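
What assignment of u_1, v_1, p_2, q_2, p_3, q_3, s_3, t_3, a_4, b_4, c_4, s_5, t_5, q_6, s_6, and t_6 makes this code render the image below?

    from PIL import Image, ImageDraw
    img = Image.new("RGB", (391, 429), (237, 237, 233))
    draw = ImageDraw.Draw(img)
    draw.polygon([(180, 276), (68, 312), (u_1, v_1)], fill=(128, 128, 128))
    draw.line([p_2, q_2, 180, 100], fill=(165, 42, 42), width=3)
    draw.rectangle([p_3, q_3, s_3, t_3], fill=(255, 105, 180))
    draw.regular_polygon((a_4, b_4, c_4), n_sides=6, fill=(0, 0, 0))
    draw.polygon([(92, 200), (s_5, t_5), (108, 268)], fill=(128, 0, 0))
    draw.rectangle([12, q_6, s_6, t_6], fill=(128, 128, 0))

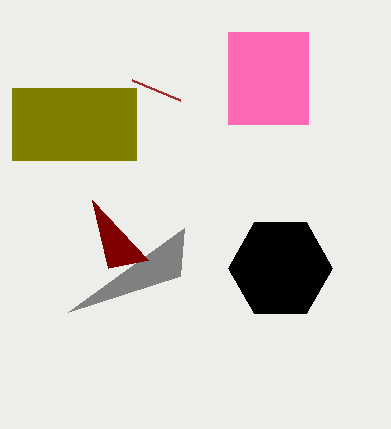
u_1 = 184, v_1 = 228, p_2 = 132, q_2 = 80, p_3 = 228, q_3 = 32, s_3 = 308, t_3 = 124, a_4 = 280, b_4 = 268, c_4 = 52, s_5 = 148, t_5 = 260, q_6 = 88, s_6 = 136, t_6 = 160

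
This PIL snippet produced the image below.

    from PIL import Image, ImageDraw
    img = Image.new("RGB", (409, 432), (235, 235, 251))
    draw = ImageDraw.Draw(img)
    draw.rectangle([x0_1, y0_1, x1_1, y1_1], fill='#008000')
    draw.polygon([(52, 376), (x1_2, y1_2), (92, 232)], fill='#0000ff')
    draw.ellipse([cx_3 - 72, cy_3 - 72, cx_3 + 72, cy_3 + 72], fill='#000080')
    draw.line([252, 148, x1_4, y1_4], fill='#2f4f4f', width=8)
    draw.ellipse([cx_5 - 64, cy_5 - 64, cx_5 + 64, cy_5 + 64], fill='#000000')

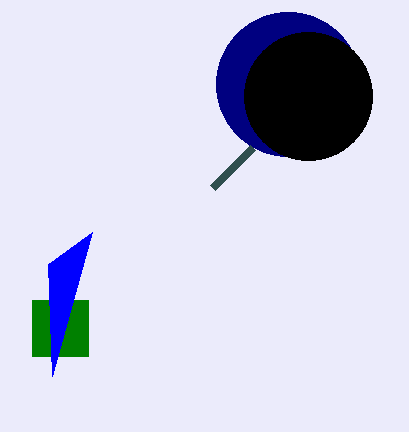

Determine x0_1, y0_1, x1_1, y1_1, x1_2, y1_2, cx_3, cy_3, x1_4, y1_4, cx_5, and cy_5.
x0_1 = 32
y0_1 = 300
x1_1 = 88
y1_1 = 356
x1_2 = 48
y1_2 = 264
cx_3 = 288
cy_3 = 84
x1_4 = 212
y1_4 = 188
cx_5 = 308
cy_5 = 96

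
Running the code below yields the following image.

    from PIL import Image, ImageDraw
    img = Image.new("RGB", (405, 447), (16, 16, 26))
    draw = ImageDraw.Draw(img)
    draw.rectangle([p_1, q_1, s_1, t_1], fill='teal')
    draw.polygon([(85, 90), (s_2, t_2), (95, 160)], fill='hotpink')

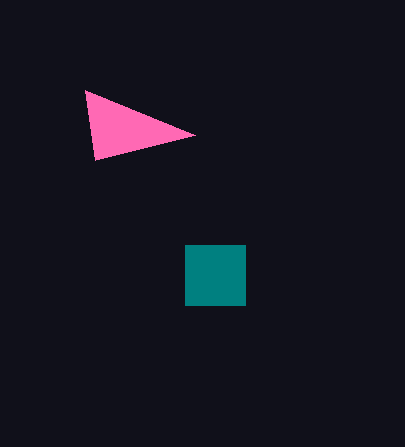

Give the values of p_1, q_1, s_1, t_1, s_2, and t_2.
p_1 = 185
q_1 = 245
s_1 = 245
t_1 = 305
s_2 = 195
t_2 = 135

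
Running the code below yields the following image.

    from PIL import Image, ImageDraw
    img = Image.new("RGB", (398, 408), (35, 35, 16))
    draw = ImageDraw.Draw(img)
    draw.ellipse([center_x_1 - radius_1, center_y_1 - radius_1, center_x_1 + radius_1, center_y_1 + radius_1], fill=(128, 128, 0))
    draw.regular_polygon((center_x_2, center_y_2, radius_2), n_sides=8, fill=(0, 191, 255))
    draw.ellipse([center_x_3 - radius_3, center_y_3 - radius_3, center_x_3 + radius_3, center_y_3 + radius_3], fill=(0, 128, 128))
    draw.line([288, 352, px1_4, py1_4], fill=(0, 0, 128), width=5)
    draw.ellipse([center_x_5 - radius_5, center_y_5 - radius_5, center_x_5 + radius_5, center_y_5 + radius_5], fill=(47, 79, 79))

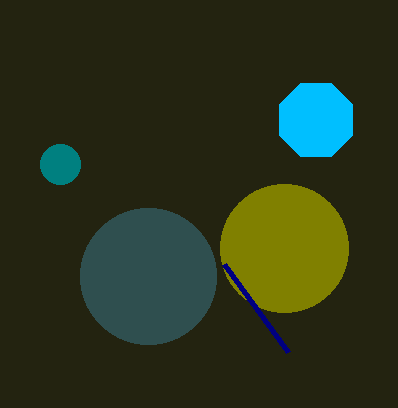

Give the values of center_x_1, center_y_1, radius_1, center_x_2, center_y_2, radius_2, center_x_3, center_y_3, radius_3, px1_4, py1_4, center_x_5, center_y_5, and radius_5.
center_x_1 = 284; center_y_1 = 248; radius_1 = 64; center_x_2 = 316; center_y_2 = 120; radius_2 = 40; center_x_3 = 60; center_y_3 = 164; radius_3 = 20; px1_4 = 224; py1_4 = 264; center_x_5 = 148; center_y_5 = 276; radius_5 = 68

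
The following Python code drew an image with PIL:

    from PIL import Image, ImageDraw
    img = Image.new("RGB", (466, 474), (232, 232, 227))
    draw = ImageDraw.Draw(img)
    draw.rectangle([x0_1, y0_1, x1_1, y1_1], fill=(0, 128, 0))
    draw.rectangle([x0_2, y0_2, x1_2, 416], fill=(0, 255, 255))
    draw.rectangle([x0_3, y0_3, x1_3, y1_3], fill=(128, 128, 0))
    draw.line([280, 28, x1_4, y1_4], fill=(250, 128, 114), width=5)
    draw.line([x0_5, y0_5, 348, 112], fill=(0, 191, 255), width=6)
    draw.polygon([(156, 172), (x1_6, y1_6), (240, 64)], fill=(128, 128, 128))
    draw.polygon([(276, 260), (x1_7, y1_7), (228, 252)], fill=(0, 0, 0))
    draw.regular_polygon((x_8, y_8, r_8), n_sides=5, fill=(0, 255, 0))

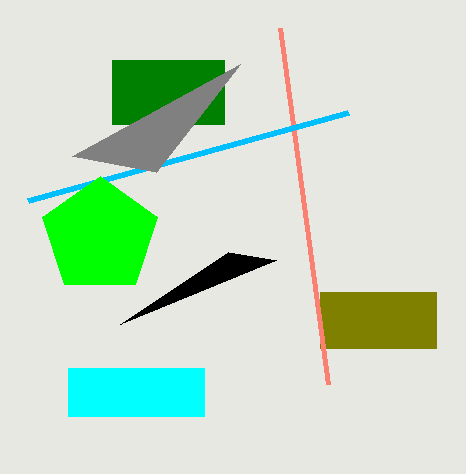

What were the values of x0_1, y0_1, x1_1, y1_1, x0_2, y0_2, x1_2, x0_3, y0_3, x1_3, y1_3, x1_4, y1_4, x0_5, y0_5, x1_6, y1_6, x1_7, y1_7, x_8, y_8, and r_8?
x0_1 = 112; y0_1 = 60; x1_1 = 224; y1_1 = 124; x0_2 = 68; y0_2 = 368; x1_2 = 204; x0_3 = 320; y0_3 = 292; x1_3 = 436; y1_3 = 348; x1_4 = 328; y1_4 = 384; x0_5 = 28; y0_5 = 200; x1_6 = 72; y1_6 = 156; x1_7 = 120; y1_7 = 324; x_8 = 100; y_8 = 236; r_8 = 60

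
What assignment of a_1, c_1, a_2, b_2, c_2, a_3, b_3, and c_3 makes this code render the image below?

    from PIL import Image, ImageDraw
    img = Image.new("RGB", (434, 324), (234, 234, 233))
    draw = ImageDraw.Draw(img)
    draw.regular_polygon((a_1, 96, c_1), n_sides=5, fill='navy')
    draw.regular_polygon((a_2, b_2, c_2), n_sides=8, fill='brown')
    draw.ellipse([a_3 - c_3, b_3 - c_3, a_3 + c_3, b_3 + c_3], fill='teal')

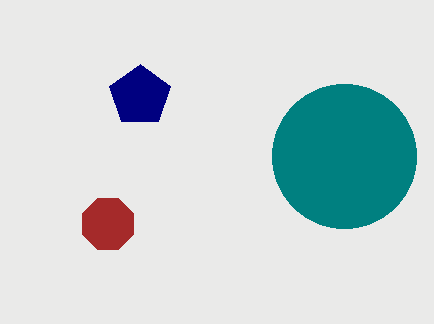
a_1 = 140, c_1 = 32, a_2 = 108, b_2 = 224, c_2 = 28, a_3 = 344, b_3 = 156, c_3 = 72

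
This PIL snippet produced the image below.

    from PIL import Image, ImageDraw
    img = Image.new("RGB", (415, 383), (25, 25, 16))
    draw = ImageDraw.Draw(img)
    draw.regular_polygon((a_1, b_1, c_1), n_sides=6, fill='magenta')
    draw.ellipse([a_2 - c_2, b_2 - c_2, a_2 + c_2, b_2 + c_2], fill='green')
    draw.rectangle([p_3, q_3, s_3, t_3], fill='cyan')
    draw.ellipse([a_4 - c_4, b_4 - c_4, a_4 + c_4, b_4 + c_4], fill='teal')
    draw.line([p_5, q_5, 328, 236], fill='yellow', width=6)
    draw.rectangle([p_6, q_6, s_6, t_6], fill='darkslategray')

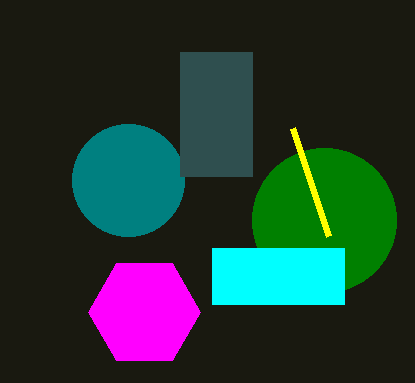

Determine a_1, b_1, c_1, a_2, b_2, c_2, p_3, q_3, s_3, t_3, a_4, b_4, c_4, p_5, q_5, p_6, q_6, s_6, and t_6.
a_1 = 144, b_1 = 312, c_1 = 56, a_2 = 324, b_2 = 220, c_2 = 72, p_3 = 212, q_3 = 248, s_3 = 344, t_3 = 304, a_4 = 128, b_4 = 180, c_4 = 56, p_5 = 292, q_5 = 128, p_6 = 180, q_6 = 52, s_6 = 252, t_6 = 176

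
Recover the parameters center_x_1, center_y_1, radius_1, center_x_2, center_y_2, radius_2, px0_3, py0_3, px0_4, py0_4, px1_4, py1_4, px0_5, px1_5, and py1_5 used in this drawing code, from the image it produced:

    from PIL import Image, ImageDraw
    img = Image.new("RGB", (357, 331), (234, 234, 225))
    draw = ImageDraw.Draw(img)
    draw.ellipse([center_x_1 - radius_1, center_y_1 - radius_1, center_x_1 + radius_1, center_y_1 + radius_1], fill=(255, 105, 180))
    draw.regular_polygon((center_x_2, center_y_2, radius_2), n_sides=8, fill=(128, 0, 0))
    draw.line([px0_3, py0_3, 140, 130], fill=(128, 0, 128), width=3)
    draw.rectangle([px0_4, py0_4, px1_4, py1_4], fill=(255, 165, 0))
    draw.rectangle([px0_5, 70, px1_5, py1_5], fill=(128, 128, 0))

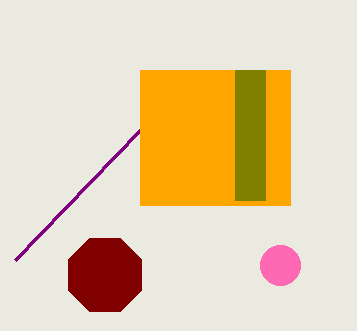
center_x_1 = 280, center_y_1 = 265, radius_1 = 20, center_x_2 = 105, center_y_2 = 275, radius_2 = 40, px0_3 = 15, py0_3 = 260, px0_4 = 140, py0_4 = 70, px1_4 = 290, py1_4 = 205, px0_5 = 235, px1_5 = 265, py1_5 = 200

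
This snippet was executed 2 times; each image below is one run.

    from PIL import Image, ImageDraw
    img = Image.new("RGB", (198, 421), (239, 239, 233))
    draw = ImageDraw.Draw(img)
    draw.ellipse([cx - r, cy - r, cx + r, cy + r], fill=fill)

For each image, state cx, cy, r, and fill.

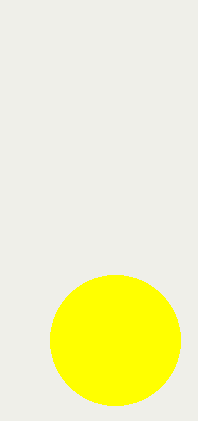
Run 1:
cx = 115
cy = 340
r = 65
fill = 'yellow'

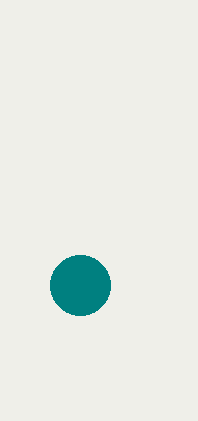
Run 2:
cx = 80; cy = 285; r = 30; fill = 'teal'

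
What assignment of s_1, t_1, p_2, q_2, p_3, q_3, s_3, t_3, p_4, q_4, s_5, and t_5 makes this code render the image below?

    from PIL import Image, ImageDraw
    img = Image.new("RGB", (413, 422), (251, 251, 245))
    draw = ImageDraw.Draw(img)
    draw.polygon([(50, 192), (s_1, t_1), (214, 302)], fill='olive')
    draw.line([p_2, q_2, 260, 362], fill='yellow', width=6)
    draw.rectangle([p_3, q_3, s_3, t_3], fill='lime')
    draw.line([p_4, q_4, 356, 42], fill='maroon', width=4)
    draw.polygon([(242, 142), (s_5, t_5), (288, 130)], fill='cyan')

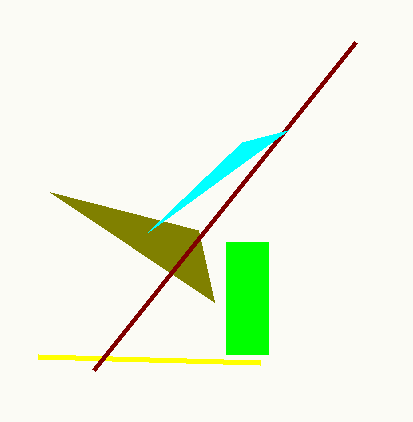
s_1 = 198; t_1 = 230; p_2 = 38; q_2 = 356; p_3 = 226; q_3 = 242; s_3 = 268; t_3 = 354; p_4 = 94; q_4 = 370; s_5 = 148; t_5 = 232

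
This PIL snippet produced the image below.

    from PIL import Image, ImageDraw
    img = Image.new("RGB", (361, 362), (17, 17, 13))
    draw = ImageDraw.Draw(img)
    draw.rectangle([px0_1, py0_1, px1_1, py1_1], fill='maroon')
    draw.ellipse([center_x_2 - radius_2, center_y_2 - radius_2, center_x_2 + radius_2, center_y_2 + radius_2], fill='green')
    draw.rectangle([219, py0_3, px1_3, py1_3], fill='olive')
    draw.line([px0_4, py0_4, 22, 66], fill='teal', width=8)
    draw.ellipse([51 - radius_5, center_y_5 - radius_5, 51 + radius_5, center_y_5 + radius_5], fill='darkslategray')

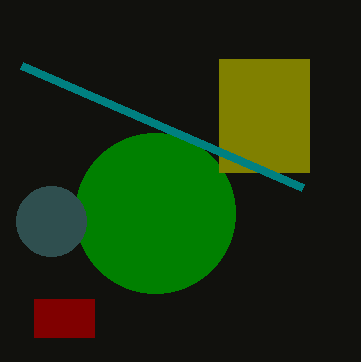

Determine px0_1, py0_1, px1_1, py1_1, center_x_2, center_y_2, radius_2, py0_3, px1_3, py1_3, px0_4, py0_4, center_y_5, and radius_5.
px0_1 = 34; py0_1 = 299; px1_1 = 94; py1_1 = 337; center_x_2 = 155; center_y_2 = 213; radius_2 = 80; py0_3 = 59; px1_3 = 309; py1_3 = 172; px0_4 = 303; py0_4 = 188; center_y_5 = 221; radius_5 = 35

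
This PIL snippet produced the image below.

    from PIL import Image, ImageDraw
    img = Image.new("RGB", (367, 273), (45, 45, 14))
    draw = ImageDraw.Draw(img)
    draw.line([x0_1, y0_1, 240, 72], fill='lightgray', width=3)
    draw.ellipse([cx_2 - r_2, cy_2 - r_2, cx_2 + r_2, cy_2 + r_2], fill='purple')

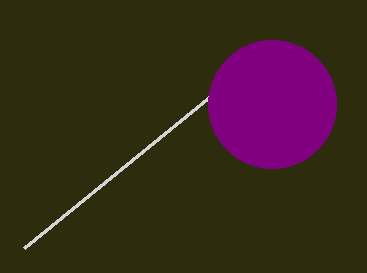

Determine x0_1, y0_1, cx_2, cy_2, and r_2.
x0_1 = 24, y0_1 = 248, cx_2 = 272, cy_2 = 104, r_2 = 64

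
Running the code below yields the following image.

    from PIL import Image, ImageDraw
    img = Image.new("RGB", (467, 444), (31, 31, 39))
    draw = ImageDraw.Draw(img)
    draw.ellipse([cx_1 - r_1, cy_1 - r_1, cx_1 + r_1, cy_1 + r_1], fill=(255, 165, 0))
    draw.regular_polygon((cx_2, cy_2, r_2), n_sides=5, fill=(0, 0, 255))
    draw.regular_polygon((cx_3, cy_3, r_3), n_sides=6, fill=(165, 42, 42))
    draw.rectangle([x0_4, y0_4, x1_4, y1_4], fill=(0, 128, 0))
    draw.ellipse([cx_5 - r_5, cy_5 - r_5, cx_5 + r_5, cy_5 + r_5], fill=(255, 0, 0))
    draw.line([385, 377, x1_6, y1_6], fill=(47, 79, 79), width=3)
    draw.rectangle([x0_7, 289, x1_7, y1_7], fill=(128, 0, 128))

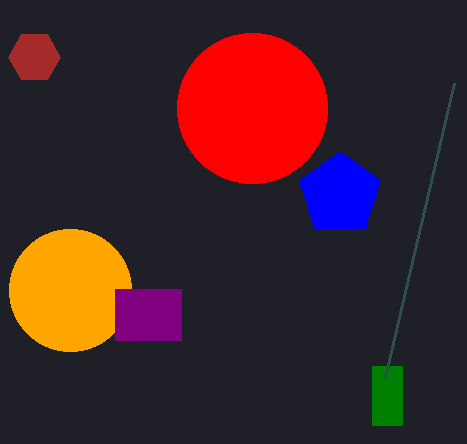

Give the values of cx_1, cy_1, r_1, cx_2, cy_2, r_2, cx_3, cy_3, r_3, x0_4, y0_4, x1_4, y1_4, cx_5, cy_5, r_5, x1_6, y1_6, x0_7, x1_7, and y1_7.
cx_1 = 70, cy_1 = 290, r_1 = 61, cx_2 = 340, cy_2 = 194, r_2 = 43, cx_3 = 34, cy_3 = 57, r_3 = 26, x0_4 = 372, y0_4 = 366, x1_4 = 402, y1_4 = 425, cx_5 = 252, cy_5 = 108, r_5 = 75, x1_6 = 454, y1_6 = 83, x0_7 = 115, x1_7 = 181, y1_7 = 340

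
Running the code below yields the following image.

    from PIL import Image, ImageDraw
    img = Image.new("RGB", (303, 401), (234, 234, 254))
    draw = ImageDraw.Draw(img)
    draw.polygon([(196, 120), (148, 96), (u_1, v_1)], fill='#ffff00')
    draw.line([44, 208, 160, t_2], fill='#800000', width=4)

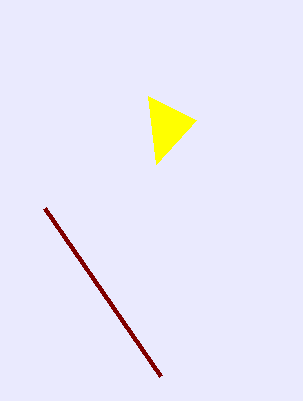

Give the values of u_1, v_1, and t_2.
u_1 = 156
v_1 = 164
t_2 = 376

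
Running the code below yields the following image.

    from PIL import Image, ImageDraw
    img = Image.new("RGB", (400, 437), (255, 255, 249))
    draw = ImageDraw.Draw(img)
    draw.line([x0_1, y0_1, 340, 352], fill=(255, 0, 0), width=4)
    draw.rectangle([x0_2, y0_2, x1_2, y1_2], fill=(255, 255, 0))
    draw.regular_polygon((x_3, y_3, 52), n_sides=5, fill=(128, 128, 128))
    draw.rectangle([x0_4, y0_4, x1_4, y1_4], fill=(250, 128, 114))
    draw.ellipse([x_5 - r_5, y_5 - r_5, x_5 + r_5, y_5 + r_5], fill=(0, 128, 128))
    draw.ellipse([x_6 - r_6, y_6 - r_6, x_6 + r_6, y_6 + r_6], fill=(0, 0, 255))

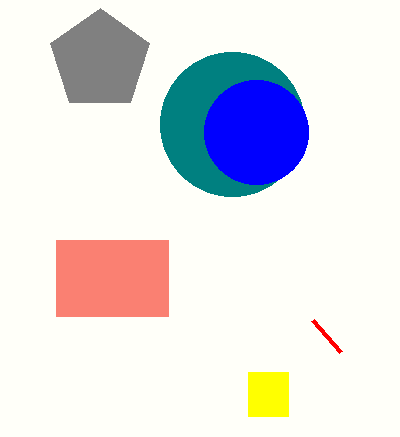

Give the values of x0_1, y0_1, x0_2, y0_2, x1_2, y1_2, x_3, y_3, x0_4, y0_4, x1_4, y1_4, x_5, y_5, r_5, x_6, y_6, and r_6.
x0_1 = 312
y0_1 = 320
x0_2 = 248
y0_2 = 372
x1_2 = 288
y1_2 = 416
x_3 = 100
y_3 = 60
x0_4 = 56
y0_4 = 240
x1_4 = 168
y1_4 = 316
x_5 = 232
y_5 = 124
r_5 = 72
x_6 = 256
y_6 = 132
r_6 = 52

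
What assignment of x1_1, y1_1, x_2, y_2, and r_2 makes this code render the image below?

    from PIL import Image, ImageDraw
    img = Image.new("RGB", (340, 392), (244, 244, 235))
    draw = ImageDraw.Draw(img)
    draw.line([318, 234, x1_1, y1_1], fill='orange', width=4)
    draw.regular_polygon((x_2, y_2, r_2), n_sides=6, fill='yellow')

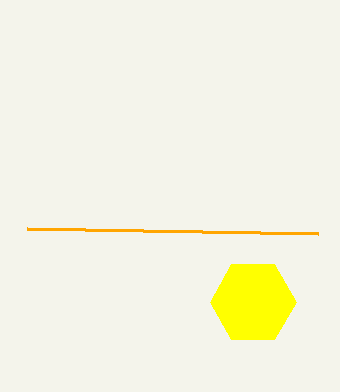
x1_1 = 27
y1_1 = 229
x_2 = 253
y_2 = 302
r_2 = 43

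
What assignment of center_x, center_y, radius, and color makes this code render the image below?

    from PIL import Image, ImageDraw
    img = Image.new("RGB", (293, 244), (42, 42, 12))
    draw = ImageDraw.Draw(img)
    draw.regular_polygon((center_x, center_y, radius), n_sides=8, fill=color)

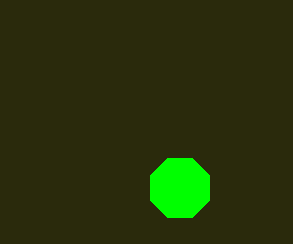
center_x = 180, center_y = 188, radius = 32, color = 'lime'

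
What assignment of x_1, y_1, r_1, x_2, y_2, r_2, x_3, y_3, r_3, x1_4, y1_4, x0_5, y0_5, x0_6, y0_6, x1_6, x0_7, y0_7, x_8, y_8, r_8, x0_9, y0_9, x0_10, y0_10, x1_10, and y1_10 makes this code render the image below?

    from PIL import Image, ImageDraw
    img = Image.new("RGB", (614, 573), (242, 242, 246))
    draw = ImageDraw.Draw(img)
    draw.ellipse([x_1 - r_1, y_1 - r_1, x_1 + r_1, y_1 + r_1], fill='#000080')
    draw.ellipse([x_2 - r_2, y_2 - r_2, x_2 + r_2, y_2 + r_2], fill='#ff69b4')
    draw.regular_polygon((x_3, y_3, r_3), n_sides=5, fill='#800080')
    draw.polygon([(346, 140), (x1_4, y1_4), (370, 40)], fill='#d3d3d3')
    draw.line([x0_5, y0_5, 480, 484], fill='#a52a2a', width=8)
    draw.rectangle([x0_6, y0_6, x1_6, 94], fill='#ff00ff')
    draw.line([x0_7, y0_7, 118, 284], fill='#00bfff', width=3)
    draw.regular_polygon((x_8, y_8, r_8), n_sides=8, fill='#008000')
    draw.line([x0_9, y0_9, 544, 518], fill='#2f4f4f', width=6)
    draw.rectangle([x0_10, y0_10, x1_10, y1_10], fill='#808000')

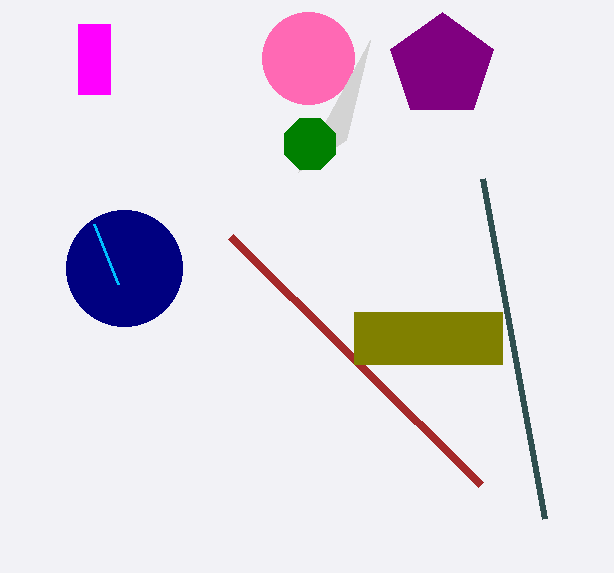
x_1 = 124, y_1 = 268, r_1 = 58, x_2 = 308, y_2 = 58, r_2 = 46, x_3 = 442, y_3 = 66, r_3 = 54, x1_4 = 298, y1_4 = 172, x0_5 = 230, y0_5 = 236, x0_6 = 78, y0_6 = 24, x1_6 = 110, x0_7 = 94, y0_7 = 224, x_8 = 310, y_8 = 144, r_8 = 28, x0_9 = 482, y0_9 = 178, x0_10 = 354, y0_10 = 312, x1_10 = 502, y1_10 = 364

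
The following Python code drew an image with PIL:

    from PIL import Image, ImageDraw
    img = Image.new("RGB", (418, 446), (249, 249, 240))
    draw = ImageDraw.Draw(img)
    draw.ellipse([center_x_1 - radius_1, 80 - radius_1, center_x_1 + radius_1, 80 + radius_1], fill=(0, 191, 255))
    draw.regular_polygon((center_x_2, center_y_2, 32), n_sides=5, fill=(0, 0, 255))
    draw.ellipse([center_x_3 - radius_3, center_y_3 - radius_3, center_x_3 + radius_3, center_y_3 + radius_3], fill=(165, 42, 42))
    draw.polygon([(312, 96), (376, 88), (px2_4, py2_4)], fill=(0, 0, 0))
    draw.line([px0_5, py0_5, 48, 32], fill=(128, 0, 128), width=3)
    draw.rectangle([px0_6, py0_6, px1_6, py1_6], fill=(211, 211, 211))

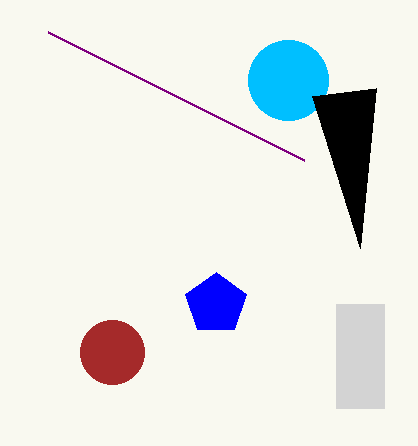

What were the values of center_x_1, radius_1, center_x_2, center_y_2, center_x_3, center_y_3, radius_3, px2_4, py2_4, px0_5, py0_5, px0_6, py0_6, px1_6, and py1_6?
center_x_1 = 288; radius_1 = 40; center_x_2 = 216; center_y_2 = 304; center_x_3 = 112; center_y_3 = 352; radius_3 = 32; px2_4 = 360; py2_4 = 248; px0_5 = 304; py0_5 = 160; px0_6 = 336; py0_6 = 304; px1_6 = 384; py1_6 = 408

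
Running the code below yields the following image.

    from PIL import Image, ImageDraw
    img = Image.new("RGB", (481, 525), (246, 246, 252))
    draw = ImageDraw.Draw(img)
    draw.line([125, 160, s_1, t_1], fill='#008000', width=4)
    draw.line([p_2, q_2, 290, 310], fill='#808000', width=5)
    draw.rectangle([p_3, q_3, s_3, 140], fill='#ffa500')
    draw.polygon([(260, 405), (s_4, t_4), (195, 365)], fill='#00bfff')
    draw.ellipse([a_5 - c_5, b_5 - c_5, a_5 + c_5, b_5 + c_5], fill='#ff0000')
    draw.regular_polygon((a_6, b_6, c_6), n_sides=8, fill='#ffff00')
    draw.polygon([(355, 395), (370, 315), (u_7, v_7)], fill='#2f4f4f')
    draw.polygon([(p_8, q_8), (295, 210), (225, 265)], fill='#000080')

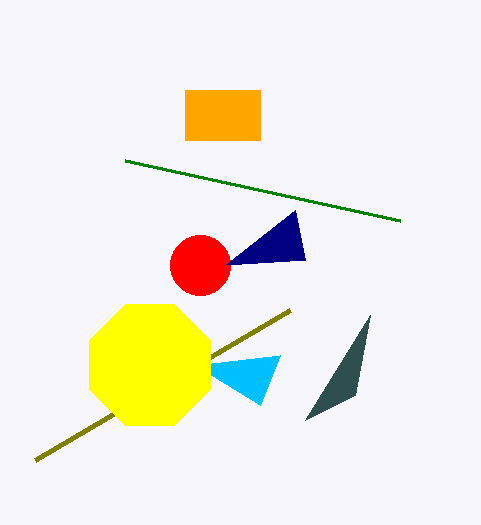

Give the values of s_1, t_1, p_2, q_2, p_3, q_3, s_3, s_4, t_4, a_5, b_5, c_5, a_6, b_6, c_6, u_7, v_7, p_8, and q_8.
s_1 = 400; t_1 = 220; p_2 = 35; q_2 = 460; p_3 = 185; q_3 = 90; s_3 = 260; s_4 = 280; t_4 = 355; a_5 = 200; b_5 = 265; c_5 = 30; a_6 = 150; b_6 = 365; c_6 = 65; u_7 = 305; v_7 = 420; p_8 = 305; q_8 = 260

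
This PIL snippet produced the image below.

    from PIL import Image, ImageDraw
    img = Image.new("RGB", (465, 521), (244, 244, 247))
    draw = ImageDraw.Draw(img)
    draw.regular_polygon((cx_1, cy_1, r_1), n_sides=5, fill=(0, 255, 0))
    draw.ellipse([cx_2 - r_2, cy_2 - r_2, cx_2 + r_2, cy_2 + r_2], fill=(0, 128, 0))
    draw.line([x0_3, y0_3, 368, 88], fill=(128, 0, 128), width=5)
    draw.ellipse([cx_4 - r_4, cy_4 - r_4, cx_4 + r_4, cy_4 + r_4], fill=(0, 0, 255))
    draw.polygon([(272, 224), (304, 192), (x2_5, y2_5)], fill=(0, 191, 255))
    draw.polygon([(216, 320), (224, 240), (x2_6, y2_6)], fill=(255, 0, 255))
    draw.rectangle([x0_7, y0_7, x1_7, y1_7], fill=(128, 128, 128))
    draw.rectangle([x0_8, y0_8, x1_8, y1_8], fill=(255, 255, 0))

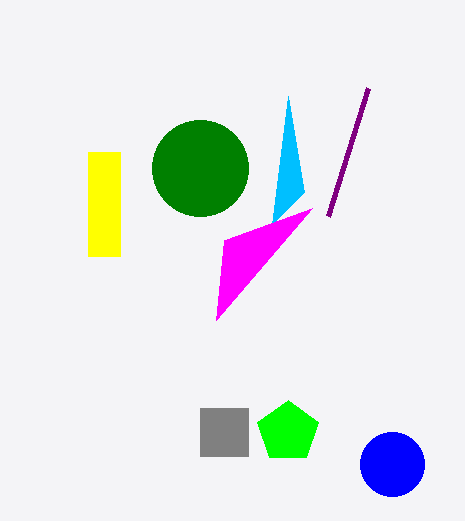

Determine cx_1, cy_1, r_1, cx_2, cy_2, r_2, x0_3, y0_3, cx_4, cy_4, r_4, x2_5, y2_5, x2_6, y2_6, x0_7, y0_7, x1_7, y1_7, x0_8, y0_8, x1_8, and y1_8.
cx_1 = 288, cy_1 = 432, r_1 = 32, cx_2 = 200, cy_2 = 168, r_2 = 48, x0_3 = 328, y0_3 = 216, cx_4 = 392, cy_4 = 464, r_4 = 32, x2_5 = 288, y2_5 = 96, x2_6 = 312, y2_6 = 208, x0_7 = 200, y0_7 = 408, x1_7 = 248, y1_7 = 456, x0_8 = 88, y0_8 = 152, x1_8 = 120, y1_8 = 256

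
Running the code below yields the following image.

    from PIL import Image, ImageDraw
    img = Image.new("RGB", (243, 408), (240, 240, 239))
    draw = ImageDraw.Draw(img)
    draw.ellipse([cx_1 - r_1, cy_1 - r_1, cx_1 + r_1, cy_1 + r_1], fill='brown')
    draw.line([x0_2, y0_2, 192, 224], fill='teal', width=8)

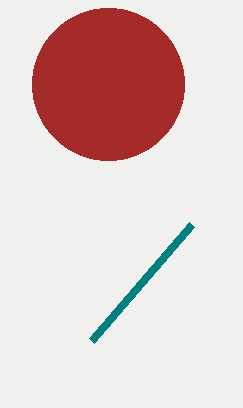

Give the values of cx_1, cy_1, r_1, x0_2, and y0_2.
cx_1 = 108
cy_1 = 84
r_1 = 76
x0_2 = 92
y0_2 = 340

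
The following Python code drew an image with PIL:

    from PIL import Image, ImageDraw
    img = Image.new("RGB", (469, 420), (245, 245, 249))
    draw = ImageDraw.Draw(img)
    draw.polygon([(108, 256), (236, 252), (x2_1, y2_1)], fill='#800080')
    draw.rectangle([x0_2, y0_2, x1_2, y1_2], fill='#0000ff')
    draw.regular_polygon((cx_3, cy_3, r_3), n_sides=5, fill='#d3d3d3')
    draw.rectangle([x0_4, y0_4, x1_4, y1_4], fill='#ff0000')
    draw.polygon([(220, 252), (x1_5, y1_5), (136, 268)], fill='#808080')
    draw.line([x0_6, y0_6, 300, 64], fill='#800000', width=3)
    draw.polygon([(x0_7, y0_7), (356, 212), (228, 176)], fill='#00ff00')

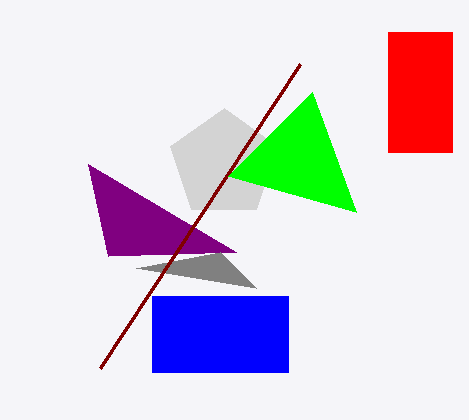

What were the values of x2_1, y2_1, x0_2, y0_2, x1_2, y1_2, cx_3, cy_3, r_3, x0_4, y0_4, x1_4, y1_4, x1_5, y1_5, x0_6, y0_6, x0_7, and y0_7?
x2_1 = 88; y2_1 = 164; x0_2 = 152; y0_2 = 296; x1_2 = 288; y1_2 = 372; cx_3 = 224; cy_3 = 164; r_3 = 56; x0_4 = 388; y0_4 = 32; x1_4 = 452; y1_4 = 152; x1_5 = 256; y1_5 = 288; x0_6 = 100; y0_6 = 368; x0_7 = 312; y0_7 = 92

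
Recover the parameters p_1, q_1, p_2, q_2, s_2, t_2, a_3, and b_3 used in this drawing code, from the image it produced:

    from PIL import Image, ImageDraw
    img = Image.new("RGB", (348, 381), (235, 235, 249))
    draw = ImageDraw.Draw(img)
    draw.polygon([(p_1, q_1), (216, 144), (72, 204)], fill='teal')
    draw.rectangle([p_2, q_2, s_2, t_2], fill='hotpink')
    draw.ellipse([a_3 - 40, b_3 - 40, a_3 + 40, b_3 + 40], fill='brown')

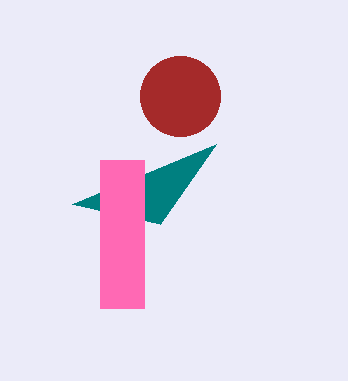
p_1 = 160; q_1 = 224; p_2 = 100; q_2 = 160; s_2 = 144; t_2 = 308; a_3 = 180; b_3 = 96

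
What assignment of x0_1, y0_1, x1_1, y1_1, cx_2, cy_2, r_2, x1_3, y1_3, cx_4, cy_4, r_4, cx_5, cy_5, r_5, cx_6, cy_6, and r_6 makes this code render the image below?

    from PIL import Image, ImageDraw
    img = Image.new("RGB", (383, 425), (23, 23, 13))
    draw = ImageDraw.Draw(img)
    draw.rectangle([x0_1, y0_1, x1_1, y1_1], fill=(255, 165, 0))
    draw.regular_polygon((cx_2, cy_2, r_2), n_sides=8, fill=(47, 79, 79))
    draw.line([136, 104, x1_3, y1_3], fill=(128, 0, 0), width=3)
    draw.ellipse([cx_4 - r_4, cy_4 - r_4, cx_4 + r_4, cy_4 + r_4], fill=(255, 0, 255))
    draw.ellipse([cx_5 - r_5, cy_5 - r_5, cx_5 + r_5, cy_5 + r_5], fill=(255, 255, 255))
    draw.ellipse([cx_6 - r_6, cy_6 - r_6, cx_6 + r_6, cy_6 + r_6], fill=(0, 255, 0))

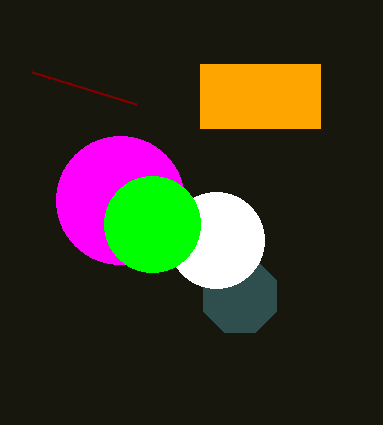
x0_1 = 200
y0_1 = 64
x1_1 = 320
y1_1 = 128
cx_2 = 240
cy_2 = 296
r_2 = 40
x1_3 = 32
y1_3 = 72
cx_4 = 120
cy_4 = 200
r_4 = 64
cx_5 = 216
cy_5 = 240
r_5 = 48
cx_6 = 152
cy_6 = 224
r_6 = 48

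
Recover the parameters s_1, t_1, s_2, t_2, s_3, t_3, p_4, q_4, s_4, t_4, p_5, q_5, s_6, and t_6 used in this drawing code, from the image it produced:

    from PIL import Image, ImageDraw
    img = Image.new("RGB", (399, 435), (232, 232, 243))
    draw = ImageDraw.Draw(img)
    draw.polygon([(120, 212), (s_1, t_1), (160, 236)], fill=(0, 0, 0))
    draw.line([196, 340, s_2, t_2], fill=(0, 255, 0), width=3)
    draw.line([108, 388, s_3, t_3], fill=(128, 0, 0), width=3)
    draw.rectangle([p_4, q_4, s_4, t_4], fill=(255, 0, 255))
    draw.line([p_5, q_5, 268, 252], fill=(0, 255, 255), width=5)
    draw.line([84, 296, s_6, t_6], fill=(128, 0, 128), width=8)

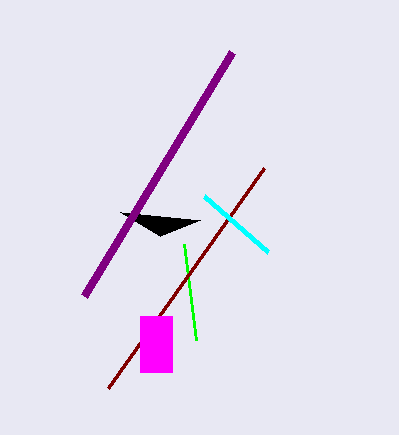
s_1 = 200, t_1 = 220, s_2 = 184, t_2 = 244, s_3 = 264, t_3 = 168, p_4 = 140, q_4 = 316, s_4 = 172, t_4 = 372, p_5 = 204, q_5 = 196, s_6 = 232, t_6 = 52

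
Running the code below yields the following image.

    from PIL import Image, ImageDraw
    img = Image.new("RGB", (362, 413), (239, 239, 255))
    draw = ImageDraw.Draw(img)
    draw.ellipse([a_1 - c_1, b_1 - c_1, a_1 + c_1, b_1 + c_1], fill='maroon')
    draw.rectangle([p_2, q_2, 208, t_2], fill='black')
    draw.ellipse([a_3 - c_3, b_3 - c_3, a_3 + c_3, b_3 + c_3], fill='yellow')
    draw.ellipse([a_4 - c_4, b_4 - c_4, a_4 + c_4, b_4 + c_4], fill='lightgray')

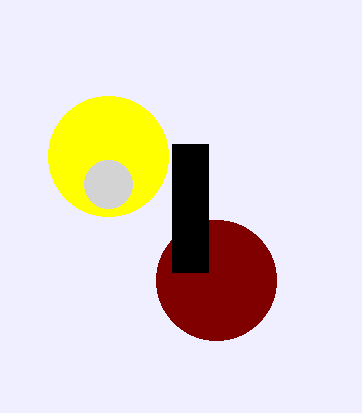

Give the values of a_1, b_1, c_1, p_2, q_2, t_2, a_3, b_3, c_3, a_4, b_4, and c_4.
a_1 = 216, b_1 = 280, c_1 = 60, p_2 = 172, q_2 = 144, t_2 = 272, a_3 = 108, b_3 = 156, c_3 = 60, a_4 = 108, b_4 = 184, c_4 = 24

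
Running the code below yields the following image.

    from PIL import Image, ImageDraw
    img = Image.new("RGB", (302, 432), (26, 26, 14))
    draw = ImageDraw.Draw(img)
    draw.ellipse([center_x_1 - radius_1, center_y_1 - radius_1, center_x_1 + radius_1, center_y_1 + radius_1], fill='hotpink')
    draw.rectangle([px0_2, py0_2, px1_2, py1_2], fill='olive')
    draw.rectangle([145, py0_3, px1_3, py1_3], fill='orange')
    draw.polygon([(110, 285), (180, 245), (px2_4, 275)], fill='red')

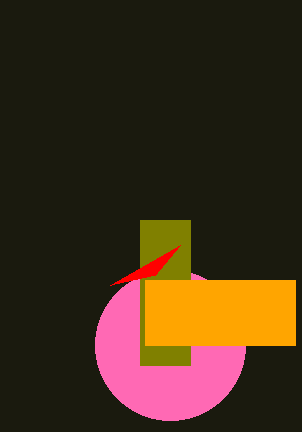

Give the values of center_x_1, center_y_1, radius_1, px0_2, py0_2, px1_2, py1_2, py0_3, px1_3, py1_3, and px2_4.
center_x_1 = 170; center_y_1 = 345; radius_1 = 75; px0_2 = 140; py0_2 = 220; px1_2 = 190; py1_2 = 365; py0_3 = 280; px1_3 = 295; py1_3 = 345; px2_4 = 155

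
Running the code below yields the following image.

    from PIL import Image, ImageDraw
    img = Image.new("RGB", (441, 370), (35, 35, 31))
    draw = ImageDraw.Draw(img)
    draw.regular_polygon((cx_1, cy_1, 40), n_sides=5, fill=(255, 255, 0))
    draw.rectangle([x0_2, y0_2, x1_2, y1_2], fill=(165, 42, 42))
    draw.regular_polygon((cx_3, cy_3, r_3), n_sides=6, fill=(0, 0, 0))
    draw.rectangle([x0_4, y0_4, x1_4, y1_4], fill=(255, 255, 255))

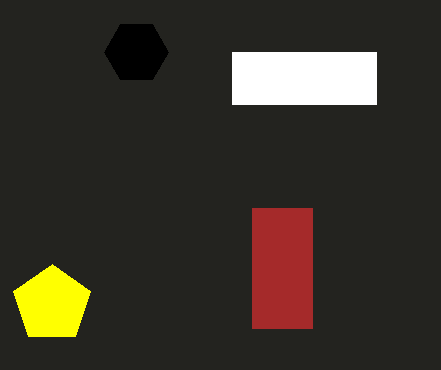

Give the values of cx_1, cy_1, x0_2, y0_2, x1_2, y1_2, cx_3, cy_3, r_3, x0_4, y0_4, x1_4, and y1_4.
cx_1 = 52
cy_1 = 304
x0_2 = 252
y0_2 = 208
x1_2 = 312
y1_2 = 328
cx_3 = 136
cy_3 = 52
r_3 = 32
x0_4 = 232
y0_4 = 52
x1_4 = 376
y1_4 = 104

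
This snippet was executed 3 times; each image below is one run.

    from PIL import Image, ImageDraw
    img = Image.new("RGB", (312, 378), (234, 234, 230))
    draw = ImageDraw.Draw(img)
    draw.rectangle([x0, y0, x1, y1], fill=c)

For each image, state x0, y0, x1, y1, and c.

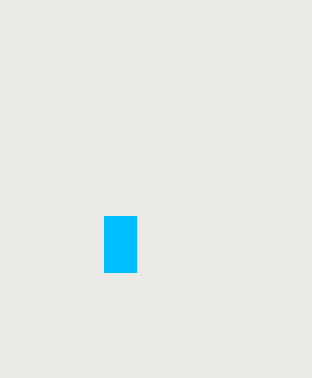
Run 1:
x0 = 104; y0 = 216; x1 = 136; y1 = 272; c = 'deepskyblue'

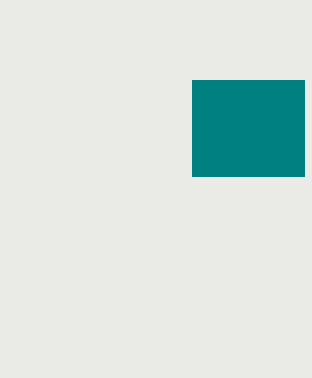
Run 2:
x0 = 192; y0 = 80; x1 = 304; y1 = 176; c = 'teal'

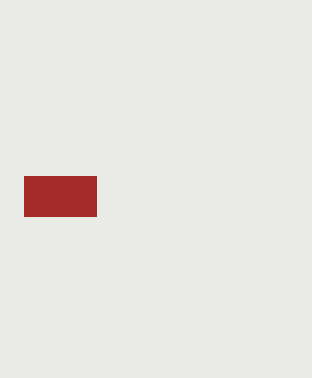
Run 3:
x0 = 24
y0 = 176
x1 = 96
y1 = 216
c = 'brown'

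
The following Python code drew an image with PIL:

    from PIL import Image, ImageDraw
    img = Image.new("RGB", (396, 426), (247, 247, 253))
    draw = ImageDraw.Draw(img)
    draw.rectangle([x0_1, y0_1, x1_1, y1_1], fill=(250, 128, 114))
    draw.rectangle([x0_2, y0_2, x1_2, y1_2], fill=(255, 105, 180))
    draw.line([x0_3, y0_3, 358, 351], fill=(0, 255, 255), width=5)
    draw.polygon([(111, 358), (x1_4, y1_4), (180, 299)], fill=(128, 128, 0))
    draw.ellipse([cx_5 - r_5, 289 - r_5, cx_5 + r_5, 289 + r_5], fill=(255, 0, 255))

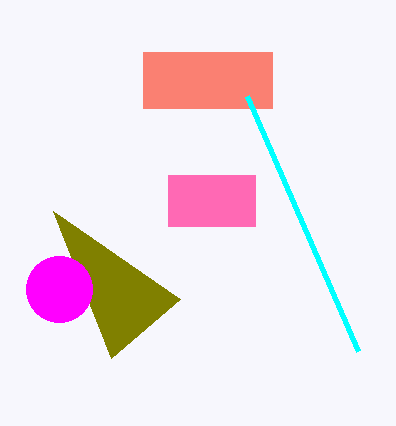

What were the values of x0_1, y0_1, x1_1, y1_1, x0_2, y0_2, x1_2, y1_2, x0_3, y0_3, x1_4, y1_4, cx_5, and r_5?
x0_1 = 143
y0_1 = 52
x1_1 = 272
y1_1 = 108
x0_2 = 168
y0_2 = 175
x1_2 = 255
y1_2 = 226
x0_3 = 247
y0_3 = 96
x1_4 = 53
y1_4 = 211
cx_5 = 59
r_5 = 33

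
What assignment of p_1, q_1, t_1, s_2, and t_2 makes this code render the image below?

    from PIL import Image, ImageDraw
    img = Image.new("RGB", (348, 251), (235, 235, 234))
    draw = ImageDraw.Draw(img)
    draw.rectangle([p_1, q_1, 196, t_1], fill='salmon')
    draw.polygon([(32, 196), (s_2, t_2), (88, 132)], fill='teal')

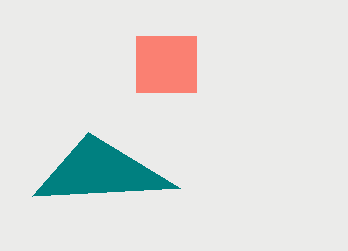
p_1 = 136; q_1 = 36; t_1 = 92; s_2 = 180; t_2 = 188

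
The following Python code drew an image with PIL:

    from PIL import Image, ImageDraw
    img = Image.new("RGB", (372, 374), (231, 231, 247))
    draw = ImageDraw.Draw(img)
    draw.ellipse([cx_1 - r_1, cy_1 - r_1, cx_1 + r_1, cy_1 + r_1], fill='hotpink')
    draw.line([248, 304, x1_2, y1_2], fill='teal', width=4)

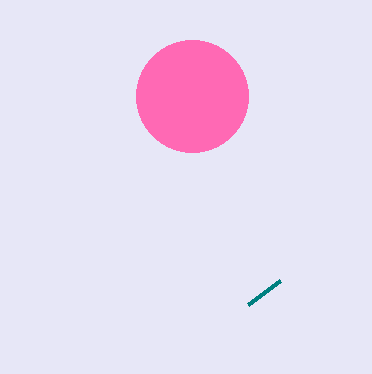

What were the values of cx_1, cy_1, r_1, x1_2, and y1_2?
cx_1 = 192, cy_1 = 96, r_1 = 56, x1_2 = 280, y1_2 = 280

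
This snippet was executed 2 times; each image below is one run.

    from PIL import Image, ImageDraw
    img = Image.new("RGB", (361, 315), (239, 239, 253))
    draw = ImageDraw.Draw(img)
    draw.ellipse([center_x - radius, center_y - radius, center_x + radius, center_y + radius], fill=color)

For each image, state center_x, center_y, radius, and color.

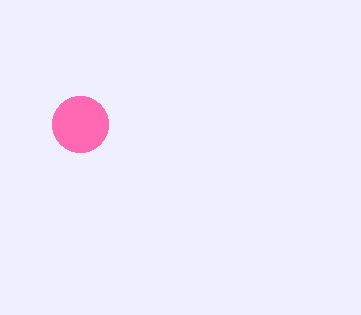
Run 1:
center_x = 80; center_y = 124; radius = 28; color = 'hotpink'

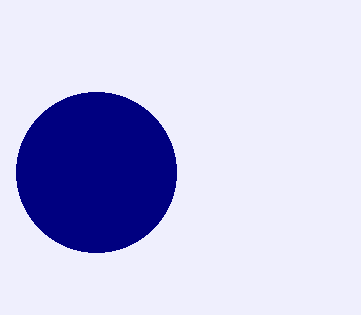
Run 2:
center_x = 96, center_y = 172, radius = 80, color = 'navy'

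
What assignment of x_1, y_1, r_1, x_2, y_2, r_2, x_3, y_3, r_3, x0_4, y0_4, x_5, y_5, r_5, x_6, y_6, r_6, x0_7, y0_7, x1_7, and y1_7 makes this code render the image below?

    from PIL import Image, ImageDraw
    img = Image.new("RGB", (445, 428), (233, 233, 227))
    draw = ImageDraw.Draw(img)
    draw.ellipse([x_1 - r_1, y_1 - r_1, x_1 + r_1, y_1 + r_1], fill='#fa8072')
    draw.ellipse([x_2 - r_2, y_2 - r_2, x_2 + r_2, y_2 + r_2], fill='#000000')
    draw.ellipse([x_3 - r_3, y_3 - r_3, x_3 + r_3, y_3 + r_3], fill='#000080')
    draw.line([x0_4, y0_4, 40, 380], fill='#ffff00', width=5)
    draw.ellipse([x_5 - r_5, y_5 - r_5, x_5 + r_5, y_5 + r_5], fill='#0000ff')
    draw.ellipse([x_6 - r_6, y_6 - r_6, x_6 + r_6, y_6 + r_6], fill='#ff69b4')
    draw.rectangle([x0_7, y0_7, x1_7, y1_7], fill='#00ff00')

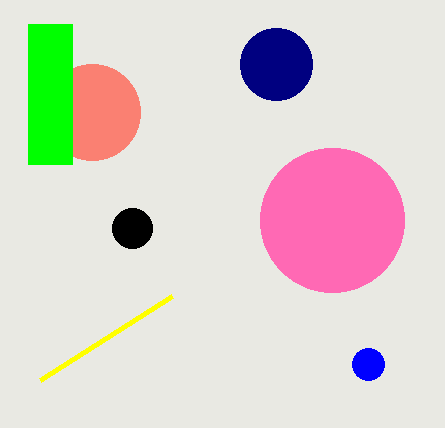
x_1 = 92, y_1 = 112, r_1 = 48, x_2 = 132, y_2 = 228, r_2 = 20, x_3 = 276, y_3 = 64, r_3 = 36, x0_4 = 172, y0_4 = 296, x_5 = 368, y_5 = 364, r_5 = 16, x_6 = 332, y_6 = 220, r_6 = 72, x0_7 = 28, y0_7 = 24, x1_7 = 72, y1_7 = 164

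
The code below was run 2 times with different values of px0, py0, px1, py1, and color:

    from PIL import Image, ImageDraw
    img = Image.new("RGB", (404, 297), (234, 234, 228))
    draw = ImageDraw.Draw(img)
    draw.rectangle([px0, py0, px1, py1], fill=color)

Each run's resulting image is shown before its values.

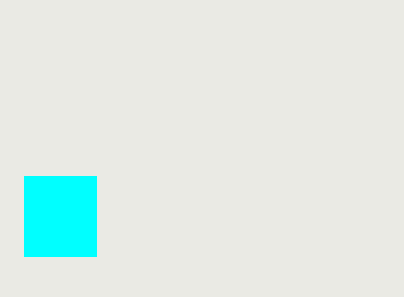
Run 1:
px0 = 24; py0 = 176; px1 = 96; py1 = 256; color = 'cyan'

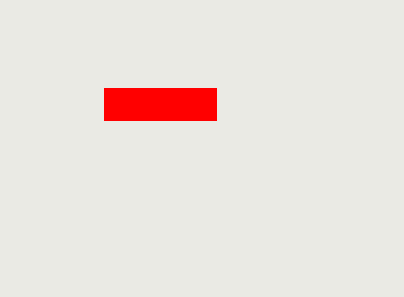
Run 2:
px0 = 104
py0 = 88
px1 = 216
py1 = 120
color = 'red'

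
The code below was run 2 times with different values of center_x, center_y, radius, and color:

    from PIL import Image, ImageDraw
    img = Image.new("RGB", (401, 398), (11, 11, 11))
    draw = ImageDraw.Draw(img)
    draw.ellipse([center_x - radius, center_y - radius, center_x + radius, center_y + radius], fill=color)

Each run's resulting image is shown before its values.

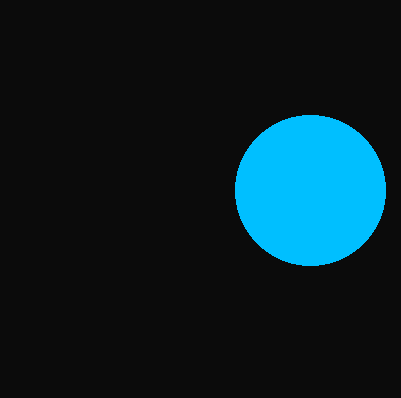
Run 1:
center_x = 310
center_y = 190
radius = 75
color = 'deepskyblue'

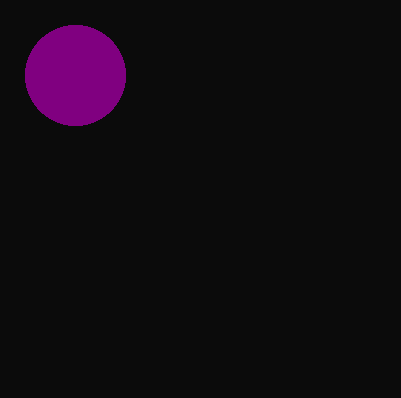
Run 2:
center_x = 75
center_y = 75
radius = 50
color = 'purple'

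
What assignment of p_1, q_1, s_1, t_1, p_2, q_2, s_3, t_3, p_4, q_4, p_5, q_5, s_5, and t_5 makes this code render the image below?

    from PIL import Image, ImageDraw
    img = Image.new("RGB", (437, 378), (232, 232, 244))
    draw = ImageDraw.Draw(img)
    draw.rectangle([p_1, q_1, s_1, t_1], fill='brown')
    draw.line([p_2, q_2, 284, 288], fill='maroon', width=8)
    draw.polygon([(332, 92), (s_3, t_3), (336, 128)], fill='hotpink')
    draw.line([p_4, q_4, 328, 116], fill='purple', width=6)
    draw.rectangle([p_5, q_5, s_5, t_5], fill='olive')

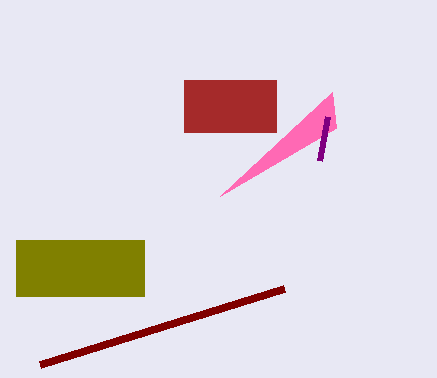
p_1 = 184, q_1 = 80, s_1 = 276, t_1 = 132, p_2 = 40, q_2 = 364, s_3 = 220, t_3 = 196, p_4 = 320, q_4 = 160, p_5 = 16, q_5 = 240, s_5 = 144, t_5 = 296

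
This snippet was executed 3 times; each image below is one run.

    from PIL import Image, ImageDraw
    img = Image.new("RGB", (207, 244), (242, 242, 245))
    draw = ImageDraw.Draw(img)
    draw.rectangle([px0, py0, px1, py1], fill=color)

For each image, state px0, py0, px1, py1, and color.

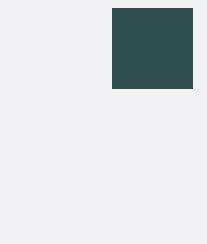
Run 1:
px0 = 112
py0 = 8
px1 = 192
py1 = 88
color = 'darkslategray'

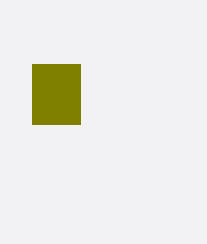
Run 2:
px0 = 32; py0 = 64; px1 = 80; py1 = 124; color = 'olive'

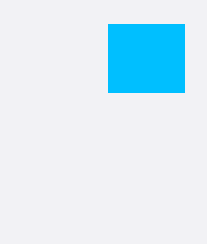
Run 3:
px0 = 108, py0 = 24, px1 = 184, py1 = 92, color = 'deepskyblue'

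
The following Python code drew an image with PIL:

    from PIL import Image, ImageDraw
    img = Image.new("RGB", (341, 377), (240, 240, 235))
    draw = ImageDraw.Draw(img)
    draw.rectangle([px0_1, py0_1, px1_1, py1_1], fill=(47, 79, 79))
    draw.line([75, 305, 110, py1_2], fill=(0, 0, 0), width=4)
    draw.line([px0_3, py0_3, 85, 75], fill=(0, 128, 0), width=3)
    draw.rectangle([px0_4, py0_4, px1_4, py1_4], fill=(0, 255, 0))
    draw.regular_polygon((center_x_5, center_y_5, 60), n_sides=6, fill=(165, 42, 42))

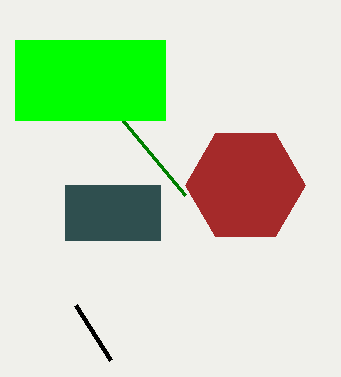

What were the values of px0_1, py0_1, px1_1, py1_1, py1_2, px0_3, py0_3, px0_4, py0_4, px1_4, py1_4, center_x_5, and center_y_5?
px0_1 = 65; py0_1 = 185; px1_1 = 160; py1_1 = 240; py1_2 = 360; px0_3 = 185; py0_3 = 195; px0_4 = 15; py0_4 = 40; px1_4 = 165; py1_4 = 120; center_x_5 = 245; center_y_5 = 185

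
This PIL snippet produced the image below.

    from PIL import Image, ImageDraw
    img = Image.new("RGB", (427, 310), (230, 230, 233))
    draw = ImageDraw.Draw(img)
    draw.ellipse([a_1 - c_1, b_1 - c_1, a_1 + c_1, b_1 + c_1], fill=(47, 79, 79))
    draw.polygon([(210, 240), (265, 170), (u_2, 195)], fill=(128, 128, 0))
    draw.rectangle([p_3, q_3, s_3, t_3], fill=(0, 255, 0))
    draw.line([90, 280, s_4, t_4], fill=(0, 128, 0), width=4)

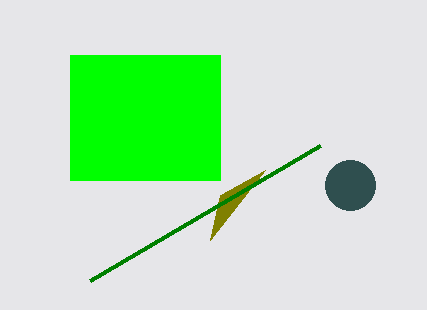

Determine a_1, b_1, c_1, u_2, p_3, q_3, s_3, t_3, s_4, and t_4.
a_1 = 350; b_1 = 185; c_1 = 25; u_2 = 220; p_3 = 70; q_3 = 55; s_3 = 220; t_3 = 180; s_4 = 320; t_4 = 145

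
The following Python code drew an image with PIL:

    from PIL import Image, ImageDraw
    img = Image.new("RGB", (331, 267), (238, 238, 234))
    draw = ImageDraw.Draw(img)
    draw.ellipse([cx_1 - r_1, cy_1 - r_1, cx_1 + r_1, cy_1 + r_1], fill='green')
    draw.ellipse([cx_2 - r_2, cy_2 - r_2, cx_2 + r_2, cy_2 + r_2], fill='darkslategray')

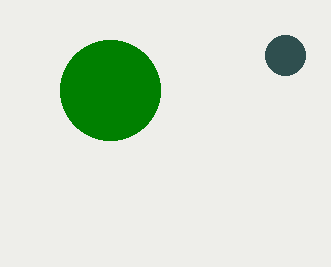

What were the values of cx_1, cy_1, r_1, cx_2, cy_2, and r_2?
cx_1 = 110, cy_1 = 90, r_1 = 50, cx_2 = 285, cy_2 = 55, r_2 = 20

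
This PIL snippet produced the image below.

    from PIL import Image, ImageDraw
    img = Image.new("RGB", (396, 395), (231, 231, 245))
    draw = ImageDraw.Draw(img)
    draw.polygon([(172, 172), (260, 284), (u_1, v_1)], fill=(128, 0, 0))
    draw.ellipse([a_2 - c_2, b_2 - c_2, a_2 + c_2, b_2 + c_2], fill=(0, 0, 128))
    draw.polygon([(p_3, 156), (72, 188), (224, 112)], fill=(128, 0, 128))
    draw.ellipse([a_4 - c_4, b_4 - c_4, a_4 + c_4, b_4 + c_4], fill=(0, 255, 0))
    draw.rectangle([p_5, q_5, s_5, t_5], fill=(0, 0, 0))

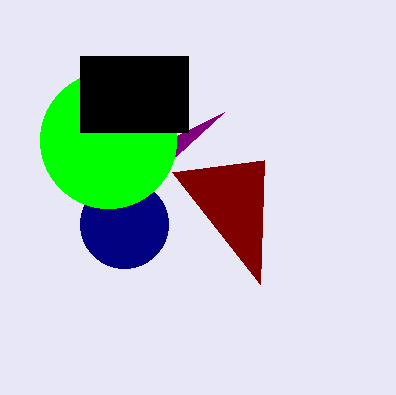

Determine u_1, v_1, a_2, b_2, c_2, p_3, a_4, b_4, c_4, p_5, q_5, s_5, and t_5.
u_1 = 264
v_1 = 160
a_2 = 124
b_2 = 224
c_2 = 44
p_3 = 176
a_4 = 108
b_4 = 140
c_4 = 68
p_5 = 80
q_5 = 56
s_5 = 188
t_5 = 132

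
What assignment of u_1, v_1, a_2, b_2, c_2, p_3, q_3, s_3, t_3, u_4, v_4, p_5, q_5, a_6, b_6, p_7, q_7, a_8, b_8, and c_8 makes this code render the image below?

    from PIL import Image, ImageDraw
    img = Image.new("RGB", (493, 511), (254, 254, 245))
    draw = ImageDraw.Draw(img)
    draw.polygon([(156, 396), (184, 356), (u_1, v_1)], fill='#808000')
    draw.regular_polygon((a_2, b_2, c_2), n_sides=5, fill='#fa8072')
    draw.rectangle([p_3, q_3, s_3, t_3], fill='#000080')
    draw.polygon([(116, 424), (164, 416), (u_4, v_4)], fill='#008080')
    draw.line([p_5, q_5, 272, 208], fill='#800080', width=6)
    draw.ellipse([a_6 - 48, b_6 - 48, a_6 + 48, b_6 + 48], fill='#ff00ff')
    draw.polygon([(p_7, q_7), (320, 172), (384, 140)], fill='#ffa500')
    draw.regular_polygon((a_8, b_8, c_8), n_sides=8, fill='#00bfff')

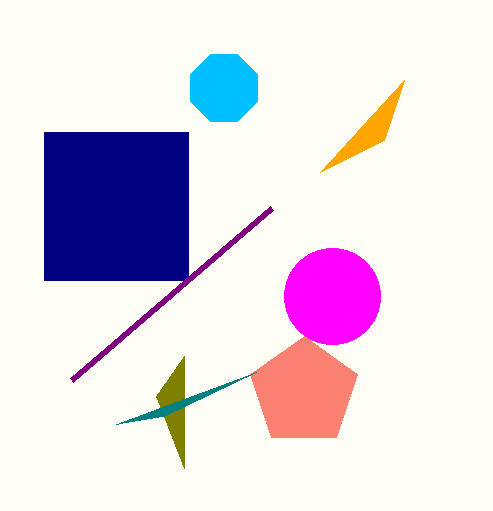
u_1 = 184; v_1 = 468; a_2 = 304; b_2 = 392; c_2 = 56; p_3 = 44; q_3 = 132; s_3 = 188; t_3 = 280; u_4 = 256; v_4 = 372; p_5 = 72; q_5 = 380; a_6 = 332; b_6 = 296; p_7 = 404; q_7 = 80; a_8 = 224; b_8 = 88; c_8 = 36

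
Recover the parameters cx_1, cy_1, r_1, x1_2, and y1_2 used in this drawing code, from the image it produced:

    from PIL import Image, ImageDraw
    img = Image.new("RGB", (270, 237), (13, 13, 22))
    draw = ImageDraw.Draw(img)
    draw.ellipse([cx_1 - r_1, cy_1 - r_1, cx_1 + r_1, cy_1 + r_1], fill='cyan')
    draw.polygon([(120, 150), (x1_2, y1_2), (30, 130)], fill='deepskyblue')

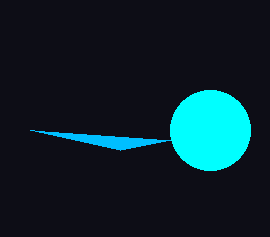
cx_1 = 210, cy_1 = 130, r_1 = 40, x1_2 = 170, y1_2 = 140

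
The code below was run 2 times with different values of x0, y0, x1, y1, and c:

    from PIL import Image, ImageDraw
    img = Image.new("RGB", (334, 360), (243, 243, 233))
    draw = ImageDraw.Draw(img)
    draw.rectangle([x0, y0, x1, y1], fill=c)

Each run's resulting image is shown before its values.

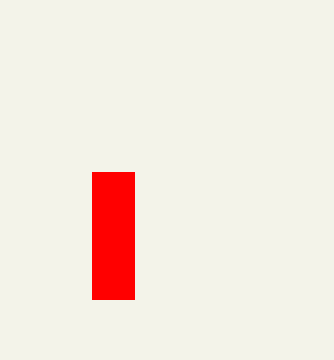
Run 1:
x0 = 92; y0 = 172; x1 = 134; y1 = 299; c = 'red'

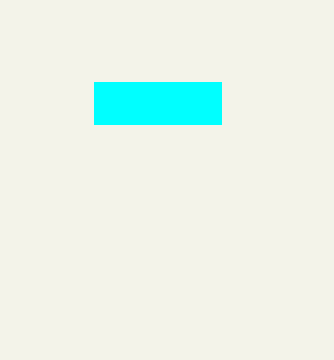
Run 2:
x0 = 94; y0 = 82; x1 = 221; y1 = 124; c = 'cyan'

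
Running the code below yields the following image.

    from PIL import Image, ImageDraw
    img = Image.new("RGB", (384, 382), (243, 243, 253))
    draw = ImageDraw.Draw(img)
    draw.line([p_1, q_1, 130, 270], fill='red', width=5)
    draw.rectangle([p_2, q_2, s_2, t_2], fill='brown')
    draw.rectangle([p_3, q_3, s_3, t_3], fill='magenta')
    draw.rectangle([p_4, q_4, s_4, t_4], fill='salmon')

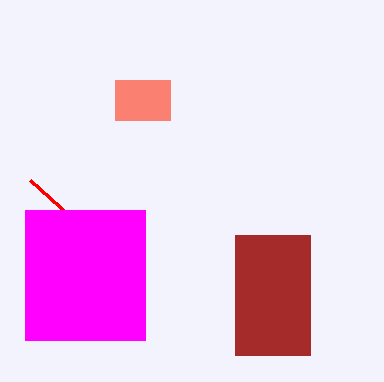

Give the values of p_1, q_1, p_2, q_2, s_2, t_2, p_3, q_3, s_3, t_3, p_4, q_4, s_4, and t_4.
p_1 = 30, q_1 = 180, p_2 = 235, q_2 = 235, s_2 = 310, t_2 = 355, p_3 = 25, q_3 = 210, s_3 = 145, t_3 = 340, p_4 = 115, q_4 = 80, s_4 = 170, t_4 = 120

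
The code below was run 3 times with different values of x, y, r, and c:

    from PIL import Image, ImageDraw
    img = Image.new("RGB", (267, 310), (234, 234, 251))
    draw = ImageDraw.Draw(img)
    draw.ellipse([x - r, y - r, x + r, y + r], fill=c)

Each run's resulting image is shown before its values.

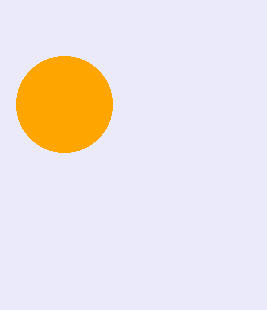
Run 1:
x = 64
y = 104
r = 48
c = 'orange'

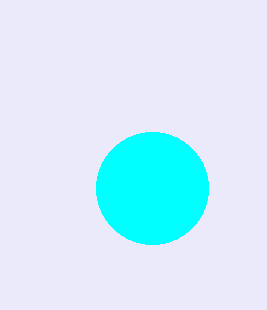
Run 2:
x = 152
y = 188
r = 56
c = 'cyan'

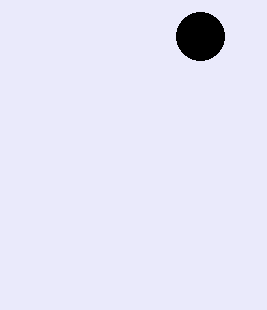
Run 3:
x = 200; y = 36; r = 24; c = 'black'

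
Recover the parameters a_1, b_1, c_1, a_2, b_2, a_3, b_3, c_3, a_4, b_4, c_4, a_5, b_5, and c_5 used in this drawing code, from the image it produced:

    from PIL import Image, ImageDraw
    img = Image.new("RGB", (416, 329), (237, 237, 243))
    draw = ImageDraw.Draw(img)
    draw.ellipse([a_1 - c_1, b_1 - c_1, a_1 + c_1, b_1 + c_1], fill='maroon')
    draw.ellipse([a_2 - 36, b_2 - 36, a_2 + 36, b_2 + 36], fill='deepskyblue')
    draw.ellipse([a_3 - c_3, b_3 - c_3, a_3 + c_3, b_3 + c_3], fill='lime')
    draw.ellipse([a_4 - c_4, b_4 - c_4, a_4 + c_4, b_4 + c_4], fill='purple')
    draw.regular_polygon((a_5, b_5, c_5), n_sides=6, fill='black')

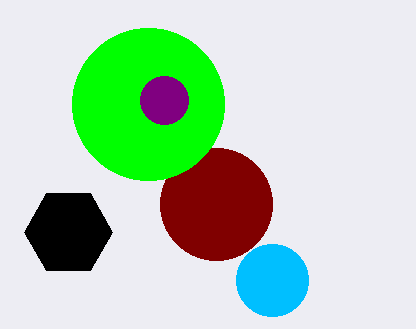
a_1 = 216, b_1 = 204, c_1 = 56, a_2 = 272, b_2 = 280, a_3 = 148, b_3 = 104, c_3 = 76, a_4 = 164, b_4 = 100, c_4 = 24, a_5 = 68, b_5 = 232, c_5 = 44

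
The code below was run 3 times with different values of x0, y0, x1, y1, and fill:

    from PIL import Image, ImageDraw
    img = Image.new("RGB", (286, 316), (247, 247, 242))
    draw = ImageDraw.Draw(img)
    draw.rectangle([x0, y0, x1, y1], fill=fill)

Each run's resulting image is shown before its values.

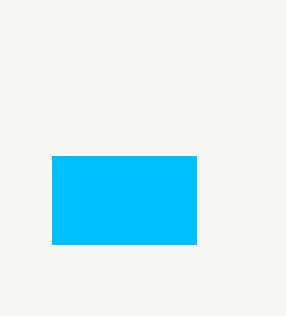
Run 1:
x0 = 52; y0 = 156; x1 = 196; y1 = 244; fill = 'deepskyblue'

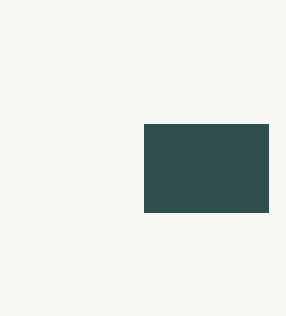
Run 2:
x0 = 144; y0 = 124; x1 = 268; y1 = 212; fill = 'darkslategray'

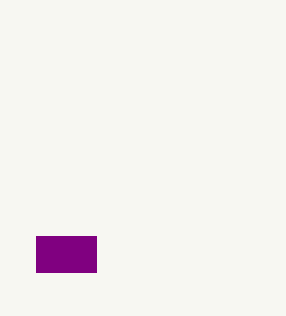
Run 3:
x0 = 36; y0 = 236; x1 = 96; y1 = 272; fill = 'purple'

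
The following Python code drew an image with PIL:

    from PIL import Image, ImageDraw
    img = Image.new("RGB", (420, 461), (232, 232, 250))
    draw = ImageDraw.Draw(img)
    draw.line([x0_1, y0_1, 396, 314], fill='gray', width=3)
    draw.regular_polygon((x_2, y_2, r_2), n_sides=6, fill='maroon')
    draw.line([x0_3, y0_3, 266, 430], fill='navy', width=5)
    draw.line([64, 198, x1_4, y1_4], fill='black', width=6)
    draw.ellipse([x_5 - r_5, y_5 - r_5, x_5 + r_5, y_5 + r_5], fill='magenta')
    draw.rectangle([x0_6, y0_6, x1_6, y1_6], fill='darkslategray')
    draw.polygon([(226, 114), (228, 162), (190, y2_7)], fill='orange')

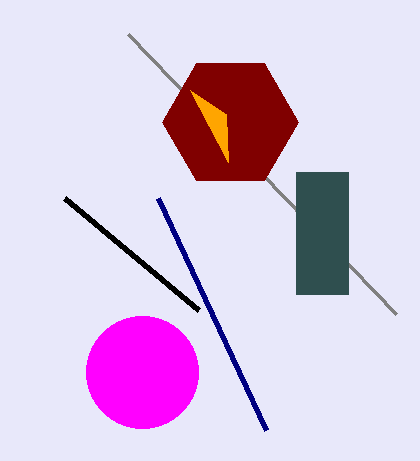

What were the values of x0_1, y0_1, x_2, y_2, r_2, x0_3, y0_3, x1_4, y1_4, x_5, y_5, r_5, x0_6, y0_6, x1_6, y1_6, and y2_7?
x0_1 = 128; y0_1 = 34; x_2 = 230; y_2 = 122; r_2 = 68; x0_3 = 158; y0_3 = 198; x1_4 = 198; y1_4 = 310; x_5 = 142; y_5 = 372; r_5 = 56; x0_6 = 296; y0_6 = 172; x1_6 = 348; y1_6 = 294; y2_7 = 90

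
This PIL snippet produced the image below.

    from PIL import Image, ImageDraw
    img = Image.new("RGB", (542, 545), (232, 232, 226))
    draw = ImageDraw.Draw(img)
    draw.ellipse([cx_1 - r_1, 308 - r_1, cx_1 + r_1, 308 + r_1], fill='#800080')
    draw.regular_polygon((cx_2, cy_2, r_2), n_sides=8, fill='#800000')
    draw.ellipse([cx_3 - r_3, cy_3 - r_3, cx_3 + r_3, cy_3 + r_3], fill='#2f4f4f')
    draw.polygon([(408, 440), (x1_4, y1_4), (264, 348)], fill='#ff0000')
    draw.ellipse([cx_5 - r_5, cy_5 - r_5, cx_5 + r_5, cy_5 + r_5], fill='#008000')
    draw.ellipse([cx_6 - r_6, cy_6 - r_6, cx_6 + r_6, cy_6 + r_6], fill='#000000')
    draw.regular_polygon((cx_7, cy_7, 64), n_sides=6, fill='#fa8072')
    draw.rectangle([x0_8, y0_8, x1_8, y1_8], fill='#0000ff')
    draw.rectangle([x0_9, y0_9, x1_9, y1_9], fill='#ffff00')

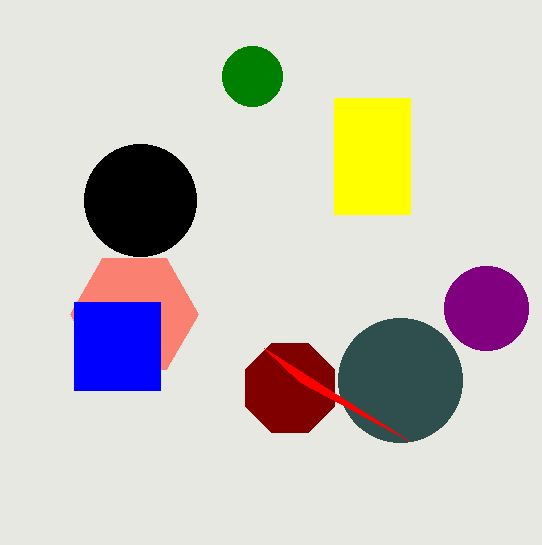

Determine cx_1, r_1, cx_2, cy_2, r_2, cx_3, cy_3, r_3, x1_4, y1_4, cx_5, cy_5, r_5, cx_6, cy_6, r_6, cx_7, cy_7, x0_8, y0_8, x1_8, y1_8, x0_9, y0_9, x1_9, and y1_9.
cx_1 = 486, r_1 = 42, cx_2 = 290, cy_2 = 388, r_2 = 48, cx_3 = 400, cy_3 = 380, r_3 = 62, x1_4 = 300, y1_4 = 382, cx_5 = 252, cy_5 = 76, r_5 = 30, cx_6 = 140, cy_6 = 200, r_6 = 56, cx_7 = 134, cy_7 = 314, x0_8 = 74, y0_8 = 302, x1_8 = 160, y1_8 = 390, x0_9 = 334, y0_9 = 98, x1_9 = 410, y1_9 = 214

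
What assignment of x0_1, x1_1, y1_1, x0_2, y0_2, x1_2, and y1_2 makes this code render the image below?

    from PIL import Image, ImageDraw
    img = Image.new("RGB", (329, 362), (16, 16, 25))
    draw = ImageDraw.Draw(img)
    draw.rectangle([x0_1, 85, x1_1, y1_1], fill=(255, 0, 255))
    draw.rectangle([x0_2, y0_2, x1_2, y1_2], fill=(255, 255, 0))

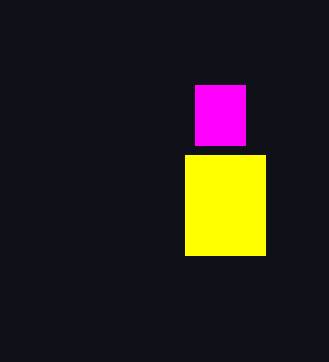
x0_1 = 195; x1_1 = 245; y1_1 = 145; x0_2 = 185; y0_2 = 155; x1_2 = 265; y1_2 = 255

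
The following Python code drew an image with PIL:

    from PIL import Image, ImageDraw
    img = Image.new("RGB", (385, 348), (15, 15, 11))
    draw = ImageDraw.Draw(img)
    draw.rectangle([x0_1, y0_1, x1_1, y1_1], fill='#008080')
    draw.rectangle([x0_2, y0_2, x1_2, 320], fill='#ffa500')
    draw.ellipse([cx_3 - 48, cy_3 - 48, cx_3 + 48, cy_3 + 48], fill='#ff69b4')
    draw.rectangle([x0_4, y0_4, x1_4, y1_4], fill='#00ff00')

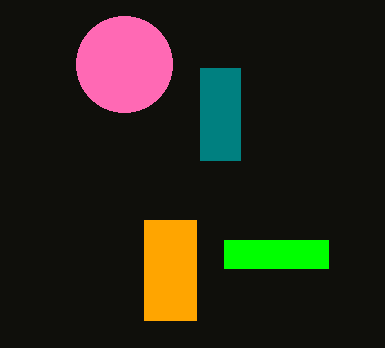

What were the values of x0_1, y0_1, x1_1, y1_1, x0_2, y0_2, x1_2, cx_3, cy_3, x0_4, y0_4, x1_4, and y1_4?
x0_1 = 200, y0_1 = 68, x1_1 = 240, y1_1 = 160, x0_2 = 144, y0_2 = 220, x1_2 = 196, cx_3 = 124, cy_3 = 64, x0_4 = 224, y0_4 = 240, x1_4 = 328, y1_4 = 268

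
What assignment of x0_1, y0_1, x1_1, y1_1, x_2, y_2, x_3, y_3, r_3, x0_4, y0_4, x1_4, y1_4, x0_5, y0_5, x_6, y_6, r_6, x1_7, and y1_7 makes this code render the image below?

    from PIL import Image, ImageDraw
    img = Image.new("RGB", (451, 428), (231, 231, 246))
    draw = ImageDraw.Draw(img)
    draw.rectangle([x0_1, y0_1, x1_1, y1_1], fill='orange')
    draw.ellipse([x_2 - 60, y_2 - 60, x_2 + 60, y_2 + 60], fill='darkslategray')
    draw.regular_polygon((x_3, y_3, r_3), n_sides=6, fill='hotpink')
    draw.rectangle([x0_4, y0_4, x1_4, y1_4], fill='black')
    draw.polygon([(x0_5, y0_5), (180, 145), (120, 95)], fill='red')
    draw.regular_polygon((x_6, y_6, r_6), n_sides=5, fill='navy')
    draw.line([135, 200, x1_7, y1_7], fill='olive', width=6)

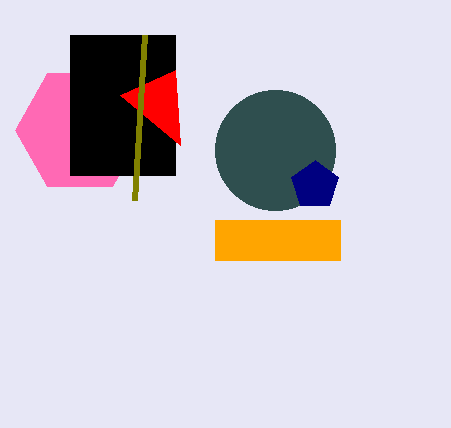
x0_1 = 215
y0_1 = 220
x1_1 = 340
y1_1 = 260
x_2 = 275
y_2 = 150
x_3 = 80
y_3 = 130
r_3 = 65
x0_4 = 70
y0_4 = 35
x1_4 = 175
y1_4 = 175
x0_5 = 175
y0_5 = 70
x_6 = 315
y_6 = 185
r_6 = 25
x1_7 = 145
y1_7 = 35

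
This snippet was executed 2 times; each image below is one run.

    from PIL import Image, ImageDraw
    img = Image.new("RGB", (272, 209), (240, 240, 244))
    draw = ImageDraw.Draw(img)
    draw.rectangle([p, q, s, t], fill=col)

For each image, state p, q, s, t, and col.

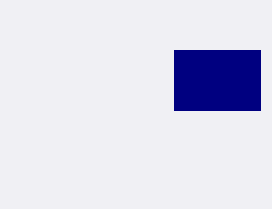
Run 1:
p = 174, q = 50, s = 260, t = 110, col = 'navy'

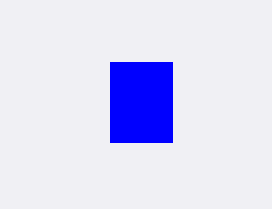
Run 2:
p = 110; q = 62; s = 172; t = 142; col = 'blue'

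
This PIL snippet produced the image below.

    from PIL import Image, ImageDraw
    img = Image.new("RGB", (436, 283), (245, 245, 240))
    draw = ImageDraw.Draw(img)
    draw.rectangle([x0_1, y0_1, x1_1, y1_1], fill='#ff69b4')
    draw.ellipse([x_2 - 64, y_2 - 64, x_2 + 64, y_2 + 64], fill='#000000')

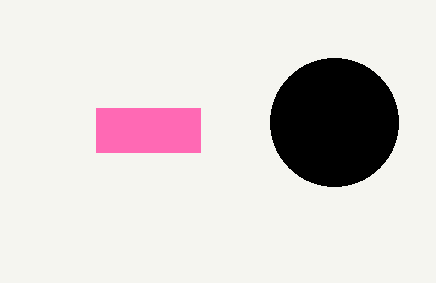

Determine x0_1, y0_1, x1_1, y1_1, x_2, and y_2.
x0_1 = 96, y0_1 = 108, x1_1 = 200, y1_1 = 152, x_2 = 334, y_2 = 122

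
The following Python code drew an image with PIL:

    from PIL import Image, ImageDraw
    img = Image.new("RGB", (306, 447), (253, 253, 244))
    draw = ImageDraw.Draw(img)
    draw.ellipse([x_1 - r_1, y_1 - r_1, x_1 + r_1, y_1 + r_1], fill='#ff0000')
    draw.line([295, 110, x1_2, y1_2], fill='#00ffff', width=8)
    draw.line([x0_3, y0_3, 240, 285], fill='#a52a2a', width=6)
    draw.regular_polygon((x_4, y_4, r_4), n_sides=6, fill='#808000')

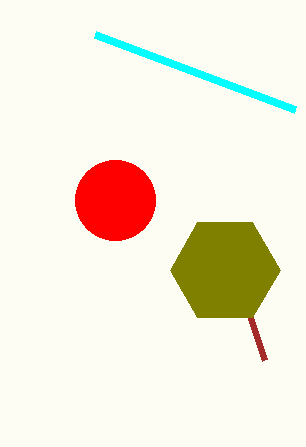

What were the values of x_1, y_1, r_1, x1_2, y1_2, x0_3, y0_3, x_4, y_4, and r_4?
x_1 = 115; y_1 = 200; r_1 = 40; x1_2 = 95; y1_2 = 35; x0_3 = 265; y0_3 = 360; x_4 = 225; y_4 = 270; r_4 = 55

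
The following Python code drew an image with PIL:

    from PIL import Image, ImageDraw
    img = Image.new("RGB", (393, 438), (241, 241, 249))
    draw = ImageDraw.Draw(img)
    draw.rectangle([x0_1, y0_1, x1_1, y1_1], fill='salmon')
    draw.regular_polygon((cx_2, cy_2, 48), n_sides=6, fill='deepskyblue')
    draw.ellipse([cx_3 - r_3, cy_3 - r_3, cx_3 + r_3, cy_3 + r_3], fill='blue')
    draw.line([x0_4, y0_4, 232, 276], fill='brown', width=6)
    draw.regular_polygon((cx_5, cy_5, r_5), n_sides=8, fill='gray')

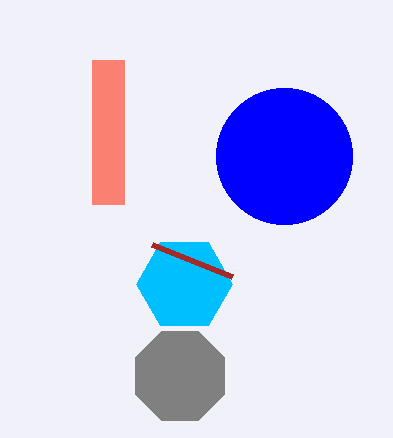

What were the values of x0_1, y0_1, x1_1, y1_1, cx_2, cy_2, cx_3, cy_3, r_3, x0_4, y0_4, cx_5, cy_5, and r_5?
x0_1 = 92, y0_1 = 60, x1_1 = 124, y1_1 = 204, cx_2 = 184, cy_2 = 284, cx_3 = 284, cy_3 = 156, r_3 = 68, x0_4 = 152, y0_4 = 244, cx_5 = 180, cy_5 = 376, r_5 = 48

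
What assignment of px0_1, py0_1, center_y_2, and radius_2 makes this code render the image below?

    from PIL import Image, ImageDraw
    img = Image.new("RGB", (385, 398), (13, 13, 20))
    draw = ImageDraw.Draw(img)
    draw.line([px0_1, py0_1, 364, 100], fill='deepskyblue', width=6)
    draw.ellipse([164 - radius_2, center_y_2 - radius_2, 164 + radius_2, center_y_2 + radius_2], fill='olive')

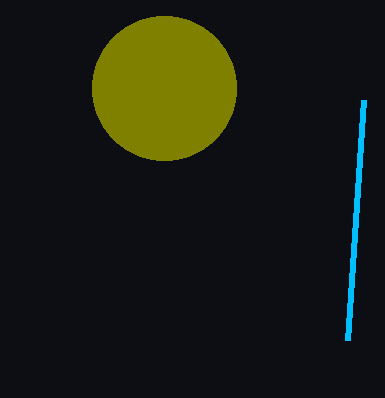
px0_1 = 348; py0_1 = 340; center_y_2 = 88; radius_2 = 72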